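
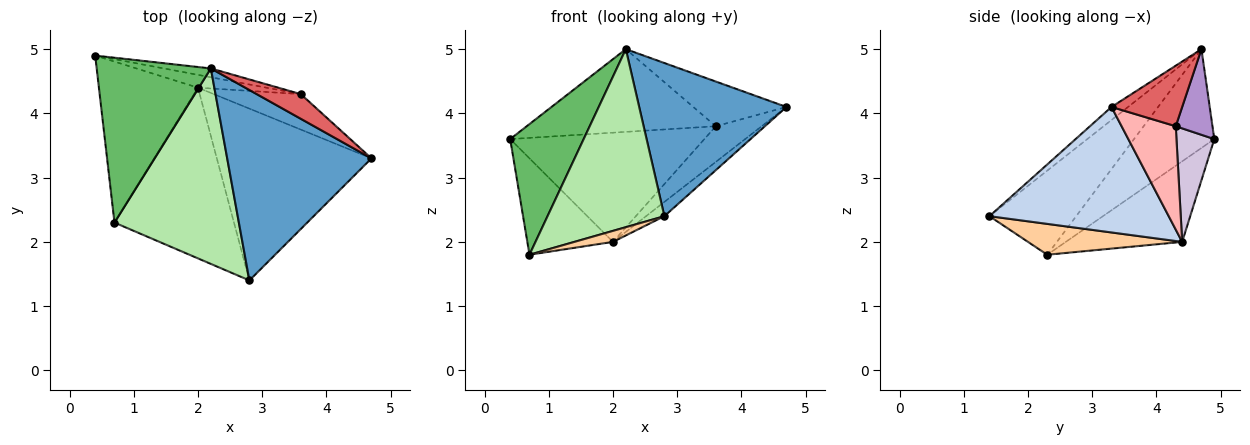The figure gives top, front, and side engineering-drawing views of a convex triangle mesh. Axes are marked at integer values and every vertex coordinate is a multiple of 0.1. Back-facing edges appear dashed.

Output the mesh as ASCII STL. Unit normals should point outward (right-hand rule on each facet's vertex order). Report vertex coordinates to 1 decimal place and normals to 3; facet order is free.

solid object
 facet normal -0.070 -0.625 0.777
  outer loop
   vertex 2.2 4.7 5.0
   vertex 2.8 1.4 2.4
   vertex 4.7 3.3 4.1
  endloop
 endfacet
 facet normal 0.629 0.064 -0.775
  outer loop
   vertex 2.0 4.4 2.0
   vertex 4.7 3.3 4.1
   vertex 2.8 1.4 2.4
  endloop
 endfacet
 facet normal -0.572 0.421 -0.704
  outer loop
   vertex 0.7 2.3 1.8
   vertex 0.4 4.9 3.6
   vertex 2.0 4.4 2.0
  endloop
 endfacet
 facet normal 0.249 -0.062 -0.966
  outer loop
   vertex 0.7 2.3 1.8
   vertex 2.0 4.4 2.0
   vertex 2.8 1.4 2.4
  endloop
 endfacet
 facet normal -0.562 -0.514 0.649
  outer loop
   vertex 0.7 2.3 1.8
   vertex 2.2 4.7 5.0
   vertex 0.4 4.9 3.6
  endloop
 endfacet
 facet normal -0.447 -0.602 0.661
  outer loop
   vertex 0.7 2.3 1.8
   vertex 2.8 1.4 2.4
   vertex 2.2 4.7 5.0
  endloop
 endfacet
 facet normal 0.553 0.729 0.402
  outer loop
   vertex 3.6 4.3 3.8
   vertex 2.2 4.7 5.0
   vertex 4.7 3.3 4.1
  endloop
 endfacet
 facet normal 0.642 0.544 -0.540
  outer loop
   vertex 3.6 4.3 3.8
   vertex 4.7 3.3 4.1
   vertex 2.0 4.4 2.0
  endloop
 endfacet
 facet normal 0.190 0.976 -0.104
  outer loop
   vertex 3.6 4.3 3.8
   vertex 0.4 4.9 3.6
   vertex 2.2 4.7 5.0
  endloop
 endfacet
 facet normal 0.190 0.975 -0.115
  outer loop
   vertex 3.6 4.3 3.8
   vertex 2.0 4.4 2.0
   vertex 0.4 4.9 3.6
  endloop
 endfacet
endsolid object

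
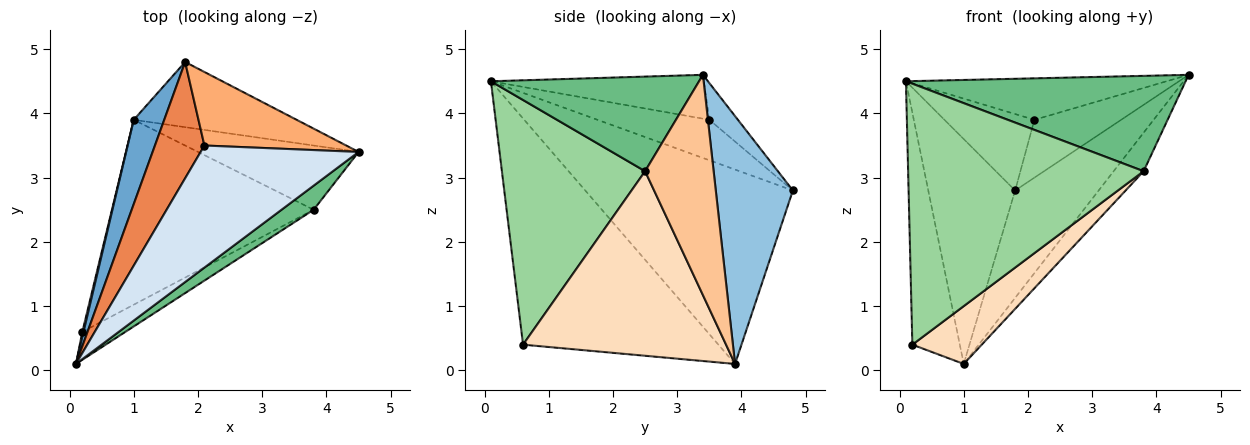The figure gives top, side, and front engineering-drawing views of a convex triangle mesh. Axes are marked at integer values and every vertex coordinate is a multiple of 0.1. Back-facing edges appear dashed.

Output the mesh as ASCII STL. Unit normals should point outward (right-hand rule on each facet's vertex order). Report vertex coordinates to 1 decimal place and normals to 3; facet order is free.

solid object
 facet normal -0.913 0.382 0.143
  outer loop
   vertex 1.0 3.9 0.1
   vertex 0.1 0.1 4.5
   vertex 1.8 4.8 2.8
  endloop
 endfacet
 facet normal 0.619 0.671 -0.407
  outer loop
   vertex 1.0 3.9 0.1
   vertex 1.8 4.8 2.8
   vertex 4.5 3.4 4.6
  endloop
 endfacet
 facet normal -0.972 0.236 0.005
  outer loop
   vertex 0.2 0.6 0.4
   vertex 0.1 0.1 4.5
   vertex 1.0 3.9 0.1
  endloop
 endfacet
 facet normal -0.254 0.311 0.916
  outer loop
   vertex 2.1 3.5 3.9
   vertex 0.1 0.1 4.5
   vertex 4.5 3.4 4.6
  endloop
 endfacet
 facet normal -0.564 0.454 0.690
  outer loop
   vertex 2.1 3.5 3.9
   vertex 1.8 4.8 2.8
   vertex 0.1 0.1 4.5
  endloop
 endfacet
 facet normal -0.199 0.606 0.770
  outer loop
   vertex 2.1 3.5 3.9
   vertex 4.5 3.4 4.6
   vertex 1.8 4.8 2.8
  endloop
 endfacet
 facet normal 0.762 0.333 -0.555
  outer loop
   vertex 3.8 2.5 3.1
   vertex 1.0 3.9 0.1
   vertex 4.5 3.4 4.6
  endloop
 endfacet
 facet normal 0.658 -0.225 -0.719
  outer loop
   vertex 3.8 2.5 3.1
   vertex 0.2 0.6 0.4
   vertex 1.0 3.9 0.1
  endloop
 endfacet
 facet normal 0.585 -0.786 0.199
  outer loop
   vertex 3.8 2.5 3.1
   vertex 4.5 3.4 4.6
   vertex 0.1 0.1 4.5
  endloop
 endfacet
 facet normal 0.517 -0.851 -0.091
  outer loop
   vertex 3.8 2.5 3.1
   vertex 0.1 0.1 4.5
   vertex 0.2 0.6 0.4
  endloop
 endfacet
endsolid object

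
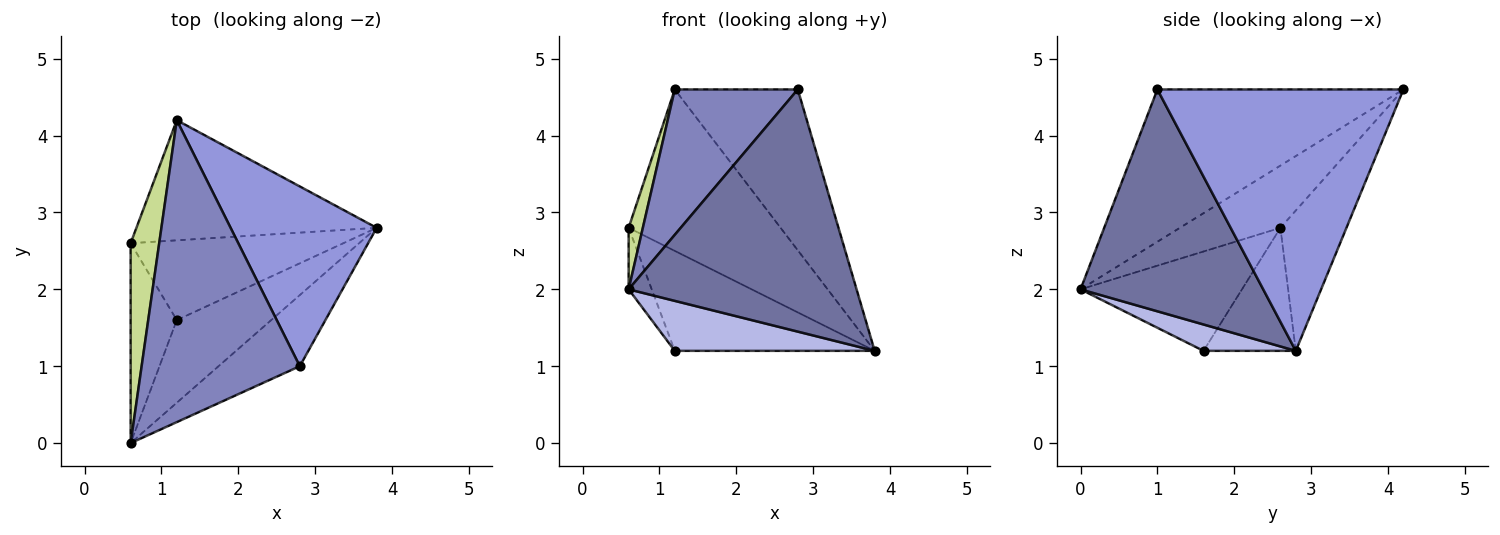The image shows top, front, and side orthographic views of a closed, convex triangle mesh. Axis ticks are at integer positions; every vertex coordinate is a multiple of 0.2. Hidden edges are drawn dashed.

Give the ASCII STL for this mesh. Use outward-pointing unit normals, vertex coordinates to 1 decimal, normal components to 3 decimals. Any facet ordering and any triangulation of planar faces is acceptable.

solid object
 facet normal 0.610 -0.761 -0.223
  outer loop
   vertex 2.8 1.0 4.6
   vertex 0.6 0.0 2.0
   vertex 3.8 2.8 1.2
  endloop
 endfacet
 facet normal -0.655 -0.328 0.681
  outer loop
   vertex 2.8 1.0 4.6
   vertex 1.2 4.2 4.6
   vertex 0.6 0.0 2.0
  endloop
 endfacet
 facet normal 0.800 0.400 0.447
  outer loop
   vertex 2.8 1.0 4.6
   vertex 3.8 2.8 1.2
   vertex 1.2 4.2 4.6
  endloop
 endfacet
 facet normal 0.232 -0.503 -0.832
  outer loop
   vertex 1.2 1.6 1.2
   vertex 3.8 2.8 1.2
   vertex 0.6 0.0 2.0
  endloop
 endfacet
 facet normal -0.329 0.758 -0.564
  outer loop
   vertex 0.6 2.6 2.8
   vertex 1.2 4.2 4.6
   vertex 3.8 2.8 1.2
  endloop
 endfacet
 facet normal -0.339 0.735 -0.587
  outer loop
   vertex 0.6 2.6 2.8
   vertex 3.8 2.8 1.2
   vertex 1.2 1.6 1.2
  endloop
 endfacet
 facet normal -0.902 -0.127 0.414
  outer loop
   vertex 0.6 2.6 2.8
   vertex 0.6 0.0 2.0
   vertex 1.2 4.2 4.6
  endloop
 endfacet
 facet normal -0.899 0.128 -0.418
  outer loop
   vertex 0.6 2.6 2.8
   vertex 1.2 1.6 1.2
   vertex 0.6 0.0 2.0
  endloop
 endfacet
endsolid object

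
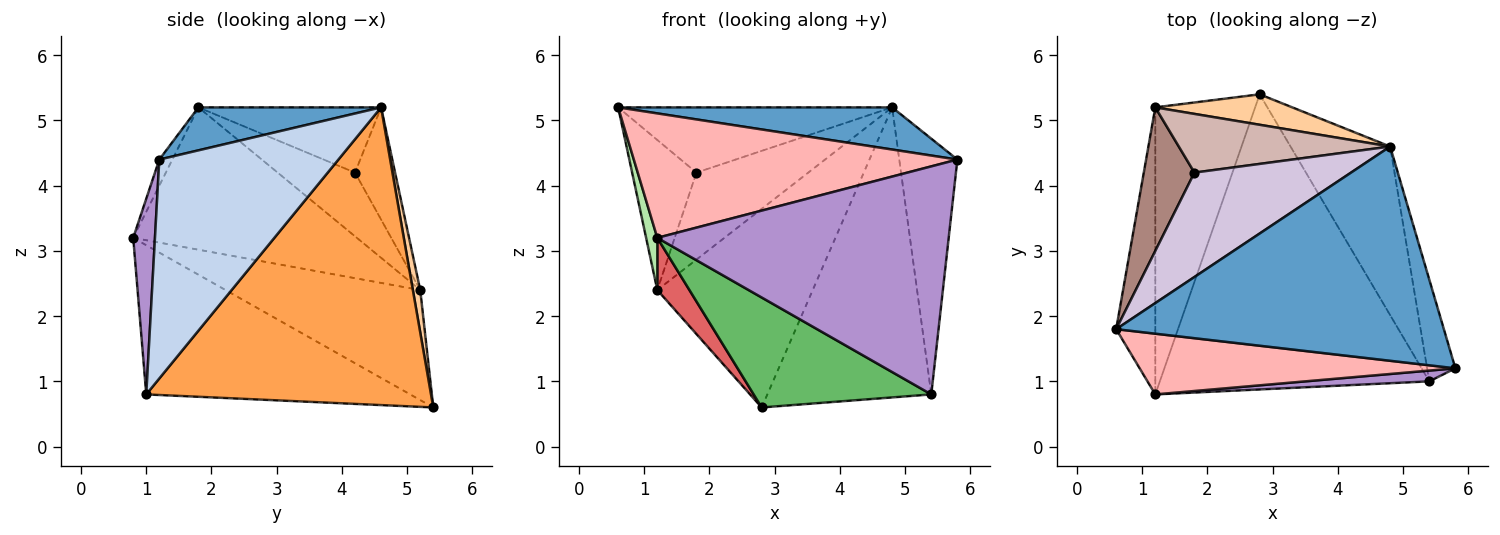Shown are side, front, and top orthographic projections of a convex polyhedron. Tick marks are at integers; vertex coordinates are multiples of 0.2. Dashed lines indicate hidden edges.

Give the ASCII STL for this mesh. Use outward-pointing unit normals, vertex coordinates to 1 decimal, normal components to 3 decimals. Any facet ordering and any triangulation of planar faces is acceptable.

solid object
 facet normal 0.128 -0.191 0.973
  outer loop
   vertex 4.8 4.6 5.2
   vertex 0.6 1.8 5.2
   vertex 5.8 1.2 4.4
  endloop
 endfacet
 facet normal 0.944 0.306 -0.122
  outer loop
   vertex 5.4 1.0 0.8
   vertex 4.8 4.6 5.2
   vertex 5.8 1.2 4.4
  endloop
 endfacet
 facet normal 0.832 0.479 -0.279
  outer loop
   vertex 5.4 1.0 0.8
   vertex 2.8 5.4 0.6
   vertex 4.8 4.6 5.2
  endloop
 endfacet
 facet normal 0.047 0.987 0.151
  outer loop
   vertex 1.2 5.2 2.4
   vertex 4.8 4.6 5.2
   vertex 2.8 5.4 0.6
  endloop
 endfacet
 facet normal -0.461 -0.310 -0.832
  outer loop
   vertex 1.2 0.8 3.2
   vertex 2.8 5.4 0.6
   vertex 5.4 1.0 0.8
  endloop
 endfacet
 facet normal -0.963 -0.048 -0.265
  outer loop
   vertex 1.2 0.8 3.2
   vertex 0.6 1.8 5.2
   vertex 1.2 5.2 2.4
  endloop
 endfacet
 facet normal -0.735 -0.121 -0.667
  outer loop
   vertex 1.2 0.8 3.2
   vertex 1.2 5.2 2.4
   vertex 2.8 5.4 0.6
  endloop
 endfacet
 facet normal -0.036 -0.898 0.438
  outer loop
   vertex 1.2 0.8 3.2
   vertex 5.8 1.2 4.4
   vertex 0.6 1.8 5.2
  endloop
 endfacet
 facet normal 0.074 -0.996 0.047
  outer loop
   vertex 1.2 0.8 3.2
   vertex 5.4 1.0 0.8
   vertex 5.8 1.2 4.4
  endloop
 endfacet
 facet normal -0.333 0.500 0.800
  outer loop
   vertex 1.8 4.2 4.2
   vertex 0.6 1.8 5.2
   vertex 4.8 4.6 5.2
  endloop
 endfacet
 facet normal -0.656 0.545 0.522
  outer loop
   vertex 1.8 4.2 4.2
   vertex 1.2 5.2 2.4
   vertex 0.6 1.8 5.2
  endloop
 endfacet
 facet normal -0.285 0.795 0.536
  outer loop
   vertex 1.8 4.2 4.2
   vertex 4.8 4.6 5.2
   vertex 1.2 5.2 2.4
  endloop
 endfacet
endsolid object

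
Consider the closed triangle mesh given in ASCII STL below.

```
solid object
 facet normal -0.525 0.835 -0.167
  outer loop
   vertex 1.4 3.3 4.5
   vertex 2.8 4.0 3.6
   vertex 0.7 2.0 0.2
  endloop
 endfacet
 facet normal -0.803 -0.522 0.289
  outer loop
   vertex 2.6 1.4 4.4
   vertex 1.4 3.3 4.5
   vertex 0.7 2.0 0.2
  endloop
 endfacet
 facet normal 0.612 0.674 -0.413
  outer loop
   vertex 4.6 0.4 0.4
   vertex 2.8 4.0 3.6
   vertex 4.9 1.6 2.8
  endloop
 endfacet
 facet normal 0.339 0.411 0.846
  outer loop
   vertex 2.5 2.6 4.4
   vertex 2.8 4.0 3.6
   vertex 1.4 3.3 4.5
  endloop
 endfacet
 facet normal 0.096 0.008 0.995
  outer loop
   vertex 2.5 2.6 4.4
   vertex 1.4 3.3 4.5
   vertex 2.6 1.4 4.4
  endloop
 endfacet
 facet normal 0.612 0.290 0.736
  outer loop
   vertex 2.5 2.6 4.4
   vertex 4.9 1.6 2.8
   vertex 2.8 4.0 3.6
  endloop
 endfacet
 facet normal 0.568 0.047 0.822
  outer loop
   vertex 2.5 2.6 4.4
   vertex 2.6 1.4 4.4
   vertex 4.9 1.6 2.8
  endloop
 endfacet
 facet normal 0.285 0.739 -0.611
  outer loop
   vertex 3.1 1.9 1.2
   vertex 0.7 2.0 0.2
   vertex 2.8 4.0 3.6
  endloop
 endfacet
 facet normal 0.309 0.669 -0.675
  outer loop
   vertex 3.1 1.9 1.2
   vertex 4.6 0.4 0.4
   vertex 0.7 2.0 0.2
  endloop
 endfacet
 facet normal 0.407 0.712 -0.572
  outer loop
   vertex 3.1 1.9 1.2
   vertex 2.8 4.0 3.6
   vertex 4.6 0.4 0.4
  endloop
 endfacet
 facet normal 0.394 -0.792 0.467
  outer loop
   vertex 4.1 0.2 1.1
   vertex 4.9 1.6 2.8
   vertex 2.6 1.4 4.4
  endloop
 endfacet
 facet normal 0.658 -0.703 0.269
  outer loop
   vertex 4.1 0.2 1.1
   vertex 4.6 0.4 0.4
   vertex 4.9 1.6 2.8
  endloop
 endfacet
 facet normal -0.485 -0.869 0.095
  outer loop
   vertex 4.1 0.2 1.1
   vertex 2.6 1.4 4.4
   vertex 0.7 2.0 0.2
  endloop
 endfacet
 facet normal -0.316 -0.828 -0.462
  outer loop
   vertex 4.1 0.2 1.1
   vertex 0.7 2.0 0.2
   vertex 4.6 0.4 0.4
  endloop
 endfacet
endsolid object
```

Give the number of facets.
14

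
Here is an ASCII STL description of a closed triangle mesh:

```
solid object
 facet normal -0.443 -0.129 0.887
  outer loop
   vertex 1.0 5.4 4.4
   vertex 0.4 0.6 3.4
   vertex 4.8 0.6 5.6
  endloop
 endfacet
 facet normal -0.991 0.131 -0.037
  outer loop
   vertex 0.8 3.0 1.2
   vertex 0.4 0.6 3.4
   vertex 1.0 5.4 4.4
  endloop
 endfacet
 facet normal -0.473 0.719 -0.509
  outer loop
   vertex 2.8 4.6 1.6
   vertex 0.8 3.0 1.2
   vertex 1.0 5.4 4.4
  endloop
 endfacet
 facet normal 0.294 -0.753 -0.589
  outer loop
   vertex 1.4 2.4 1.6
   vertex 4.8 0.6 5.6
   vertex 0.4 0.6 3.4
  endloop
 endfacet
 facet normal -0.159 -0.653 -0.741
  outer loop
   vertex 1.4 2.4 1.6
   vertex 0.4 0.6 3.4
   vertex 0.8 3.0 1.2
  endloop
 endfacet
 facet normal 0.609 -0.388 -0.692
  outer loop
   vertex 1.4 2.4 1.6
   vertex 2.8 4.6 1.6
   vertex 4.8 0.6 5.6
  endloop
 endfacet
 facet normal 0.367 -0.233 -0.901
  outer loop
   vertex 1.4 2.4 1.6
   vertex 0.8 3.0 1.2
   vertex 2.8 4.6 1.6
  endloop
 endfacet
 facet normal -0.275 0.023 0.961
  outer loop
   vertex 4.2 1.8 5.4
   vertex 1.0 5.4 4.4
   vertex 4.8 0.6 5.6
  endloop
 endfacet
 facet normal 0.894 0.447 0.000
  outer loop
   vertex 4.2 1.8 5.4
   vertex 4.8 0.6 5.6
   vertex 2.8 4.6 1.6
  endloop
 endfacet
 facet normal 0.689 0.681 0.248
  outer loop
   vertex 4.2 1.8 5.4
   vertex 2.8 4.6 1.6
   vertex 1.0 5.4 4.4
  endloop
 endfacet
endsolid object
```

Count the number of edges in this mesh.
15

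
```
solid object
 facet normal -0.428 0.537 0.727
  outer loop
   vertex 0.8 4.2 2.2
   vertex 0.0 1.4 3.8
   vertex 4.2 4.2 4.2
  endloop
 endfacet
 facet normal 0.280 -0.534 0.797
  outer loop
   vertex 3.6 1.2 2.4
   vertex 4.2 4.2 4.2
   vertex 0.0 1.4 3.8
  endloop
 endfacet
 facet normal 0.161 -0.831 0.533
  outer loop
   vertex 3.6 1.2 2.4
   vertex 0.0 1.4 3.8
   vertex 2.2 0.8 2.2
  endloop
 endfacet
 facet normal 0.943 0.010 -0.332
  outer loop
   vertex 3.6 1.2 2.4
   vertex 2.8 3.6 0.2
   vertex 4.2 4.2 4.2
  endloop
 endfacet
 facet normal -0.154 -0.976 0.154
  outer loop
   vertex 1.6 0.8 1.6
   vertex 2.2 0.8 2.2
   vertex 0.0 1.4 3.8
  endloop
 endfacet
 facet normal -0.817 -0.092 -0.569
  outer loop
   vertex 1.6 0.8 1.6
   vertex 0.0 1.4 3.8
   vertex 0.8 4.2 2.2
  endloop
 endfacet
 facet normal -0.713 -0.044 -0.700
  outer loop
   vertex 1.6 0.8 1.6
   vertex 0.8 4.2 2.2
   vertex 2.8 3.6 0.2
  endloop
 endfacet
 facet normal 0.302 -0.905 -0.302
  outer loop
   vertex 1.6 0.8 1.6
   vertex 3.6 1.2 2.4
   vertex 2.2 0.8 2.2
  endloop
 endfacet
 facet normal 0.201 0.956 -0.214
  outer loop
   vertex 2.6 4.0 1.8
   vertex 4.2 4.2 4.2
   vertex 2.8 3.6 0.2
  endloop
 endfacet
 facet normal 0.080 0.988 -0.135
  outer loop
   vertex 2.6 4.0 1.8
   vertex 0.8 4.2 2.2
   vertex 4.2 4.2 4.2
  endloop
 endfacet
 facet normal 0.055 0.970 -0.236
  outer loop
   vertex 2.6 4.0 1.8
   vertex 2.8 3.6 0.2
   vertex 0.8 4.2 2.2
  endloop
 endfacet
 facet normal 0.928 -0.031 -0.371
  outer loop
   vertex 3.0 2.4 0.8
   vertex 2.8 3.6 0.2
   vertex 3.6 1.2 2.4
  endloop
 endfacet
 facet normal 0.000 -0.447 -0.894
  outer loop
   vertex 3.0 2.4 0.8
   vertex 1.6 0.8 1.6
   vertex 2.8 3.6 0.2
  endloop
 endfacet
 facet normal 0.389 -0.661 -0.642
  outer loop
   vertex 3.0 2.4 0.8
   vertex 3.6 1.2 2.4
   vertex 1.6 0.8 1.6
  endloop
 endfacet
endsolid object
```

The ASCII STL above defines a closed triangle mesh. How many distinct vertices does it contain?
9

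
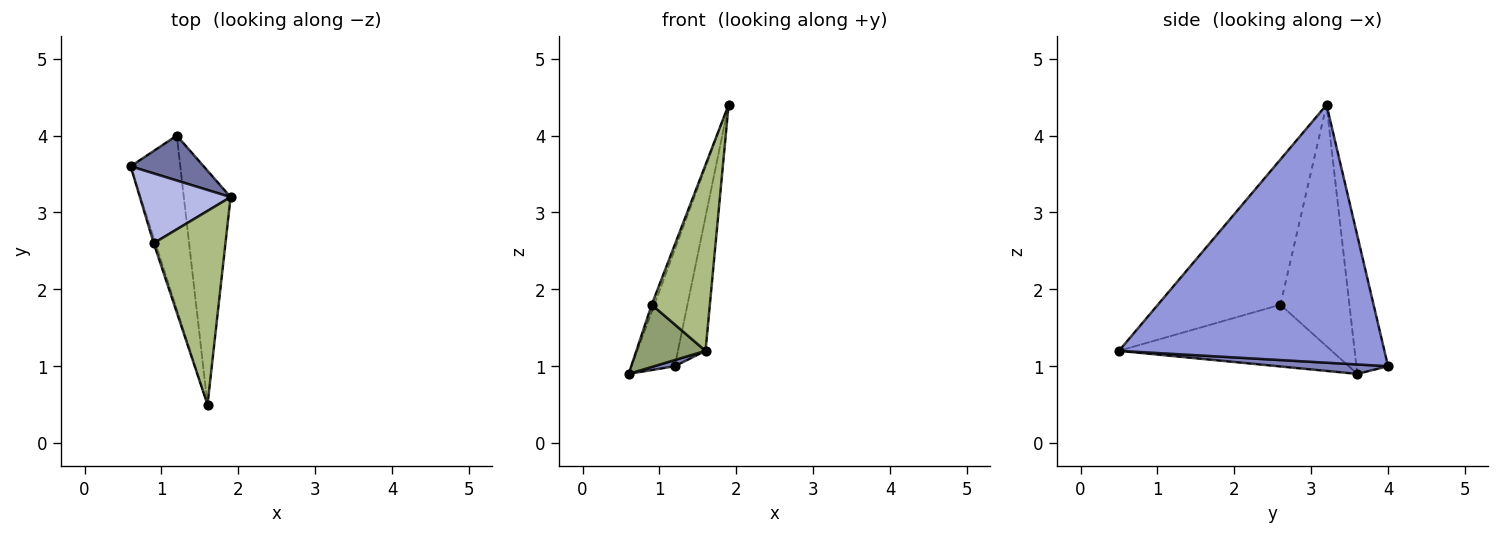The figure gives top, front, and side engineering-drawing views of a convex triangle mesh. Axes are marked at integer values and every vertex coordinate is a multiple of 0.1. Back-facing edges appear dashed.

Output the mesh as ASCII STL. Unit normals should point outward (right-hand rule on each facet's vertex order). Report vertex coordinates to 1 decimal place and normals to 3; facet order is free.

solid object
 facet normal -0.563 0.771 0.297
  outer loop
   vertex 1.2 4.0 1.0
   vertex 0.6 3.6 0.9
   vertex 1.9 3.2 4.4
  endloop
 endfacet
 facet normal 0.187 -0.035 -0.982
  outer loop
   vertex 1.2 4.0 1.0
   vertex 1.6 0.5 1.2
   vertex 0.6 3.6 0.9
  endloop
 endfacet
 facet normal 0.979 0.102 -0.178
  outer loop
   vertex 1.2 4.0 1.0
   vertex 1.9 3.2 4.4
   vertex 1.6 0.5 1.2
  endloop
 endfacet
 facet normal -0.935 0.036 0.352
  outer loop
   vertex 0.9 2.6 1.8
   vertex 1.9 3.2 4.4
   vertex 0.6 3.6 0.9
  endloop
 endfacet
 facet normal -0.951 -0.309 -0.027
  outer loop
   vertex 0.9 2.6 1.8
   vertex 0.6 3.6 0.9
   vertex 1.6 0.5 1.2
  endloop
 endfacet
 facet normal -0.825 -0.391 0.408
  outer loop
   vertex 0.9 2.6 1.8
   vertex 1.6 0.5 1.2
   vertex 1.9 3.2 4.4
  endloop
 endfacet
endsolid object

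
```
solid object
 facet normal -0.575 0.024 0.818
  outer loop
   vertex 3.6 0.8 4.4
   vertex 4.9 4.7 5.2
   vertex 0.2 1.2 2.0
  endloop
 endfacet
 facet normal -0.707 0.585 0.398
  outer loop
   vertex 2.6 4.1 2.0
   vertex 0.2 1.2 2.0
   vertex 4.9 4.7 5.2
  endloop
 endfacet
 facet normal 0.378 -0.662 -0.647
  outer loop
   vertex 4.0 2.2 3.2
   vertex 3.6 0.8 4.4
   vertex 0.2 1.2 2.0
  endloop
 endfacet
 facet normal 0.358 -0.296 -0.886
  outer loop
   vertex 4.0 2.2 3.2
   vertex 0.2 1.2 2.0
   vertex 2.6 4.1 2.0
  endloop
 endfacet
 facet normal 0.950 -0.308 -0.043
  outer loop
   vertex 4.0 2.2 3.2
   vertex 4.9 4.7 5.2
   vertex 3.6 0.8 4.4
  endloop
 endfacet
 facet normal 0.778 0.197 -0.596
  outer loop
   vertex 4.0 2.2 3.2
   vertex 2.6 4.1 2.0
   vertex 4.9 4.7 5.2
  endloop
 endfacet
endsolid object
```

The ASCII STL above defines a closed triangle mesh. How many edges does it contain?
9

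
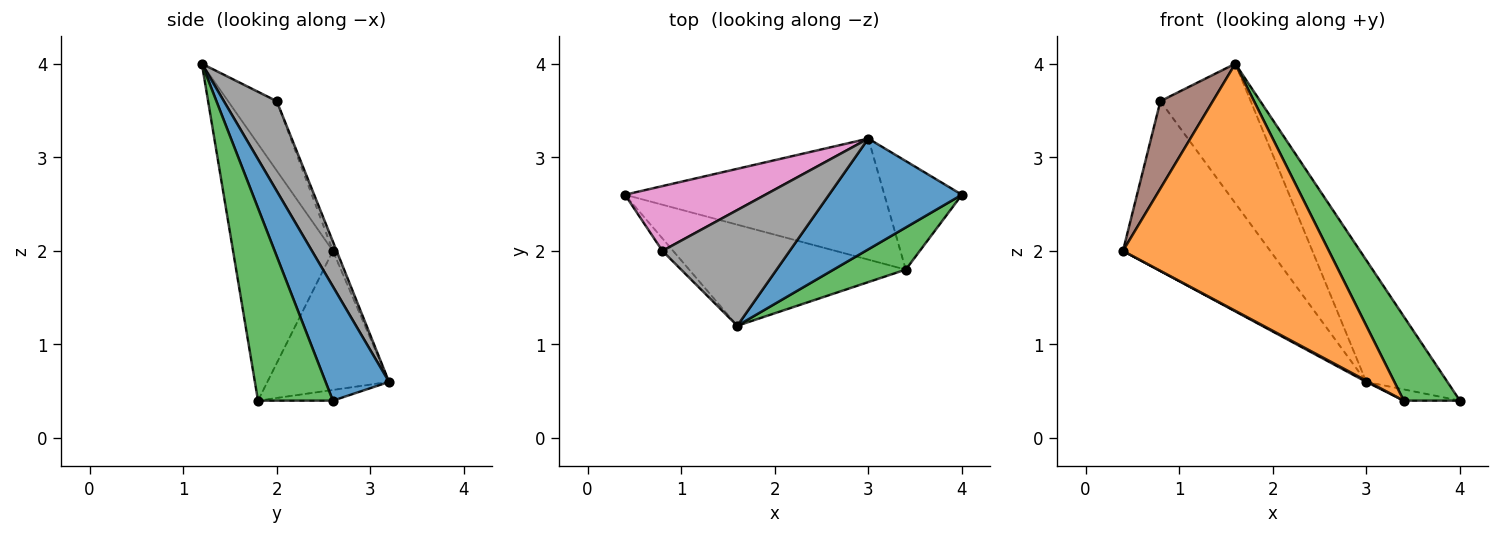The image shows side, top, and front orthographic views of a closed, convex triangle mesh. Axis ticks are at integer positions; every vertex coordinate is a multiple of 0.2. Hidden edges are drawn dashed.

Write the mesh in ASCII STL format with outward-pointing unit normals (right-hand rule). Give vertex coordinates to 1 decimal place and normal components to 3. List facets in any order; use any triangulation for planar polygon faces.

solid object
 facet normal 0.501 0.640 0.583
  outer loop
   vertex 3.0 3.2 0.6
   vertex 1.6 1.2 4.0
   vertex 4.0 2.6 0.4
  endloop
 endfacet
 facet normal -0.409 -0.844 -0.345
  outer loop
   vertex 3.4 1.8 0.4
   vertex 1.6 1.2 4.0
   vertex 0.4 2.6 2.0
  endloop
 endfacet
 facet normal 0.766 -0.575 0.287
  outer loop
   vertex 3.4 1.8 0.4
   vertex 4.0 2.6 0.4
   vertex 1.6 1.2 4.0
  endloop
 endfacet
 facet normal -0.472 -0.009 -0.881
  outer loop
   vertex 3.4 1.8 0.4
   vertex 0.4 2.6 2.0
   vertex 3.0 3.2 0.6
  endloop
 endfacet
 facet normal -0.136 0.102 -0.985
  outer loop
   vertex 3.4 1.8 0.4
   vertex 3.0 3.2 0.6
   vertex 4.0 2.6 0.4
  endloop
 endfacet
 facet normal -0.677 -0.729 -0.104
  outer loop
   vertex 0.8 2.0 3.6
   vertex 0.4 2.6 2.0
   vertex 1.6 1.2 4.0
  endloop
 endfacet
 facet normal -0.024 0.934 0.356
  outer loop
   vertex 0.8 2.0 3.6
   vertex 3.0 3.2 0.6
   vertex 0.4 2.6 2.0
  endloop
 endfacet
 facet normal 0.411 0.702 0.582
  outer loop
   vertex 0.8 2.0 3.6
   vertex 1.6 1.2 4.0
   vertex 3.0 3.2 0.6
  endloop
 endfacet
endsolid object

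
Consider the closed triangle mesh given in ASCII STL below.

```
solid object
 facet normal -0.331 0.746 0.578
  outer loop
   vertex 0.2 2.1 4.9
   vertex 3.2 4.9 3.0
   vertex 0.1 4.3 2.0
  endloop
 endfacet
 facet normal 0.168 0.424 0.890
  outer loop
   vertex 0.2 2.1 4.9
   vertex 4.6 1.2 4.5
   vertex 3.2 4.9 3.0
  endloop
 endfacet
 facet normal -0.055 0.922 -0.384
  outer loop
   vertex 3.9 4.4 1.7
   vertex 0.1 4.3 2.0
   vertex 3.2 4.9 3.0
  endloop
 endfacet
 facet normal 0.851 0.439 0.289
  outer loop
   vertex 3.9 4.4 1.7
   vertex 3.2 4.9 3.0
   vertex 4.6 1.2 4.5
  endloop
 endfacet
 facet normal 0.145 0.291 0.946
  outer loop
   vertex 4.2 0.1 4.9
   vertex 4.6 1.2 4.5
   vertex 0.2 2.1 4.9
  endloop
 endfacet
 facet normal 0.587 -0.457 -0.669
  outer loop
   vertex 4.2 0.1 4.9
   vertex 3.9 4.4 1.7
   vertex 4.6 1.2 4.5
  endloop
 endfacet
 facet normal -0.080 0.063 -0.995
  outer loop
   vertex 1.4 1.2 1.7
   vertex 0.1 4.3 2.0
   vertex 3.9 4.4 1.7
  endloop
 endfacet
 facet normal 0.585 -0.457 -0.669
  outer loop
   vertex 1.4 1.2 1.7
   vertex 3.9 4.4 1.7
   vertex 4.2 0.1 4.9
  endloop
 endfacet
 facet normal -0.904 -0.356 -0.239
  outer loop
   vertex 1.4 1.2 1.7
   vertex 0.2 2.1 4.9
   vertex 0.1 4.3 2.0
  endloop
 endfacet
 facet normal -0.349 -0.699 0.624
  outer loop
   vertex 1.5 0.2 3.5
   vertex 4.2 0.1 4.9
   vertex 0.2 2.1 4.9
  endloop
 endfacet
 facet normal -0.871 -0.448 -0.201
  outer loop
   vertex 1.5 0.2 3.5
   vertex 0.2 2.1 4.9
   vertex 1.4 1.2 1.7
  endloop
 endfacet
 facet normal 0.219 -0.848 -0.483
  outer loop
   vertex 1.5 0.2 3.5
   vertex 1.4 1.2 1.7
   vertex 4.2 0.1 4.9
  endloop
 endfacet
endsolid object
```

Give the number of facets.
12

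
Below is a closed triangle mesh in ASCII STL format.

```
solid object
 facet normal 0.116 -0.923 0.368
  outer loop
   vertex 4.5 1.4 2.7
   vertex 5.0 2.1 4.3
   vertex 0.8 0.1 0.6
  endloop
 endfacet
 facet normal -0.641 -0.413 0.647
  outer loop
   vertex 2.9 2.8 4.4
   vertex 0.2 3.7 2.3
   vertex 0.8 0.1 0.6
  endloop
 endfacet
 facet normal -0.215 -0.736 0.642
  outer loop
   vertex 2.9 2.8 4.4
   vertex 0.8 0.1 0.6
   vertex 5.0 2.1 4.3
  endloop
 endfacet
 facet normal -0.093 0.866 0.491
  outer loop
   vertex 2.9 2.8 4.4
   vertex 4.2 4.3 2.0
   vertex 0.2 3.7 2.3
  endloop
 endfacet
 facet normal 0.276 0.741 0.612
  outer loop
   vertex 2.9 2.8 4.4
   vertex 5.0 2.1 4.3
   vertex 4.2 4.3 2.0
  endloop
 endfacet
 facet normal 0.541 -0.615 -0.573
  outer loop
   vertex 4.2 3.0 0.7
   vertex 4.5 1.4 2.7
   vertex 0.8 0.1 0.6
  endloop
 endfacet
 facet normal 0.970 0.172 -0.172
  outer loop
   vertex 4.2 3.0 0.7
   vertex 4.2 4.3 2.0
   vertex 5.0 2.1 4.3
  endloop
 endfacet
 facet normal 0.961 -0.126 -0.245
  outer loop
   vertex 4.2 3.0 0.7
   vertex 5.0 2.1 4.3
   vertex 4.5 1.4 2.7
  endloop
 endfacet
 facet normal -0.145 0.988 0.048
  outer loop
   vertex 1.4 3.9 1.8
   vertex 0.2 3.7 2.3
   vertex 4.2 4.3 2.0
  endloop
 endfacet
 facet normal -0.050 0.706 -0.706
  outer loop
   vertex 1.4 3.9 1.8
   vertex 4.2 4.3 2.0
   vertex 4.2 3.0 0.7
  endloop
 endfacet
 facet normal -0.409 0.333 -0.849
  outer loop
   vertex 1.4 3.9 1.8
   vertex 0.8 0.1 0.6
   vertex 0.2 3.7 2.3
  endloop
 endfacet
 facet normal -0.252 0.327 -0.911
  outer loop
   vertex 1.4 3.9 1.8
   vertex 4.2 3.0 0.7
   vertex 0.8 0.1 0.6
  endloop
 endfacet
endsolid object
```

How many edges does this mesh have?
18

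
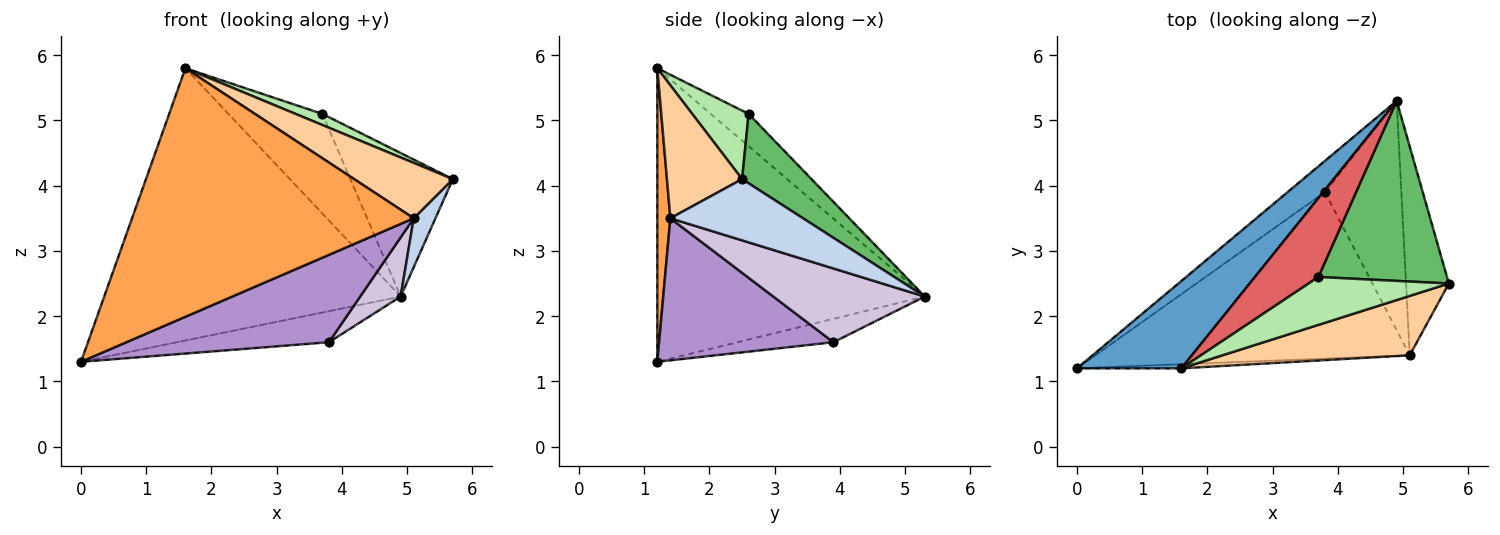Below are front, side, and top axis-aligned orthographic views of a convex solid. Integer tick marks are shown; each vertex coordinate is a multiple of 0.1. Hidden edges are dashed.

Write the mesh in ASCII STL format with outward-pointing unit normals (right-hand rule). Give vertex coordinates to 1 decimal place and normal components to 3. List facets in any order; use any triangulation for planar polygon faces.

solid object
 facet normal -0.652 0.722 0.232
  outer loop
   vertex 1.6 1.2 5.8
   vertex 4.9 5.3 2.3
   vertex 0.0 1.2 1.3
  endloop
 endfacet
 facet normal 0.812 -0.133 -0.568
  outer loop
   vertex 5.1 1.4 3.5
   vertex 4.9 5.3 2.3
   vertex 5.7 2.5 4.1
  endloop
 endfacet
 facet normal 0.046 -0.999 -0.016
  outer loop
   vertex 5.1 1.4 3.5
   vertex 1.6 1.2 5.8
   vertex 0.0 1.2 1.3
  endloop
 endfacet
 facet normal 0.461 -0.605 0.649
  outer loop
   vertex 5.1 1.4 3.5
   vertex 5.7 2.5 4.1
   vertex 1.6 1.2 5.8
  endloop
 endfacet
 facet normal 0.389 0.574 0.720
  outer loop
   vertex 3.7 2.6 5.1
   vertex 5.7 2.5 4.1
   vertex 4.9 5.3 2.3
  endloop
 endfacet
 facet normal 0.430 -0.205 0.880
  outer loop
   vertex 3.7 2.6 5.1
   vertex 1.6 1.2 5.8
   vertex 5.7 2.5 4.1
  endloop
 endfacet
 facet normal -0.301 0.748 0.592
  outer loop
   vertex 3.7 2.6 5.1
   vertex 4.9 5.3 2.3
   vertex 1.6 1.2 5.8
  endloop
 endfacet
 facet normal -0.406 0.643 -0.649
  outer loop
   vertex 3.8 3.9 1.6
   vertex 0.0 1.2 1.3
   vertex 4.9 5.3 2.3
  endloop
 endfacet
 facet normal 0.372 -0.432 -0.822
  outer loop
   vertex 3.8 3.9 1.6
   vertex 5.1 1.4 3.5
   vertex 0.0 1.2 1.3
  endloop
 endfacet
 facet normal 0.683 -0.183 -0.707
  outer loop
   vertex 3.8 3.9 1.6
   vertex 4.9 5.3 2.3
   vertex 5.1 1.4 3.5
  endloop
 endfacet
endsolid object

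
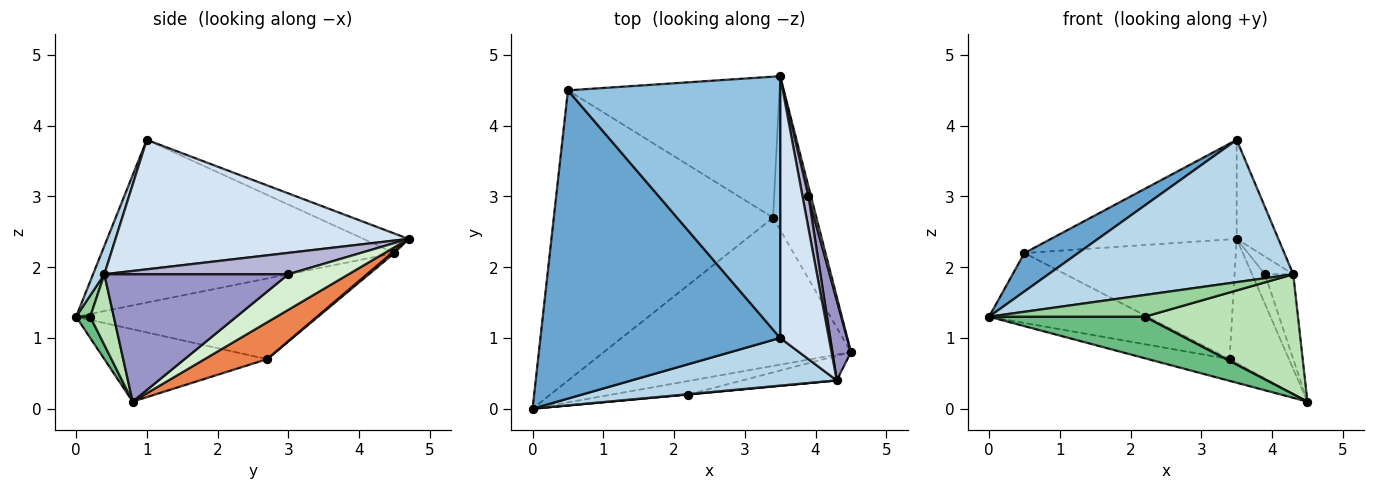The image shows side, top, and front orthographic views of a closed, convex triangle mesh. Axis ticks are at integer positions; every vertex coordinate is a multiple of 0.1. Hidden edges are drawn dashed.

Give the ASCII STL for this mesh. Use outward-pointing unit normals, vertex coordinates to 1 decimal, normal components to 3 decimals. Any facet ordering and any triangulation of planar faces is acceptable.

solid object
 facet normal -0.559 -0.103 0.823
  outer loop
   vertex 0.5 4.5 2.2
   vertex 0.0 0.0 1.3
   vertex 3.5 1.0 3.8
  endloop
 endfacet
 facet normal -0.086 0.353 0.932
  outer loop
   vertex 0.5 4.5 2.2
   vertex 3.5 1.0 3.8
   vertex 3.5 4.7 2.4
  endloop
 endfacet
 facet normal 0.044 -0.947 0.318
  outer loop
   vertex 4.3 0.4 1.9
   vertex 3.5 1.0 3.8
   vertex 0.0 0.0 1.3
  endloop
 endfacet
 facet normal 0.928 0.132 0.349
  outer loop
   vertex 4.3 0.4 1.9
   vertex 3.5 4.7 2.4
   vertex 3.5 1.0 3.8
  endloop
 endfacet
 facet normal 0.551 0.524 -0.649
  outer loop
   vertex 3.4 2.7 0.7
   vertex 3.5 4.7 2.4
   vertex 4.5 0.8 0.1
  endloop
 endfacet
 facet normal 0.008 0.647 -0.762
  outer loop
   vertex 3.4 2.7 0.7
   vertex 0.5 4.5 2.2
   vertex 3.5 4.7 2.4
  endloop
 endfacet
 facet normal -0.278 0.139 -0.950
  outer loop
   vertex 3.4 2.7 0.7
   vertex 4.5 0.8 0.1
   vertex 0.0 0.0 1.3
  endloop
 endfacet
 facet normal -0.337 0.220 -0.915
  outer loop
   vertex 3.4 2.7 0.7
   vertex 0.0 0.0 1.3
   vertex 0.5 4.5 2.2
  endloop
 endfacet
 facet normal 0.086 -0.947 -0.309
  outer loop
   vertex 2.2 0.2 1.3
   vertex 0.0 0.0 1.3
   vertex 4.5 0.8 0.1
  endloop
 endfacet
 facet normal 0.091 -0.996 0.015
  outer loop
   vertex 2.2 0.2 1.3
   vertex 4.3 0.4 1.9
   vertex 0.0 0.0 1.3
  endloop
 endfacet
 facet normal 0.149 -0.969 -0.199
  outer loop
   vertex 2.2 0.2 1.3
   vertex 4.5 0.8 0.1
   vertex 4.3 0.4 1.9
  endloop
 endfacet
 facet normal 0.975 0.209 0.070
  outer loop
   vertex 3.9 3.0 1.9
   vertex 4.5 0.8 0.1
   vertex 3.5 4.7 2.4
  endloop
 endfacet
 facet normal 0.978 0.151 0.142
  outer loop
   vertex 3.9 3.0 1.9
   vertex 4.3 0.4 1.9
   vertex 4.5 0.8 0.1
  endloop
 endfacet
 facet normal 0.953 0.147 0.264
  outer loop
   vertex 3.9 3.0 1.9
   vertex 3.5 4.7 2.4
   vertex 4.3 0.4 1.9
  endloop
 endfacet
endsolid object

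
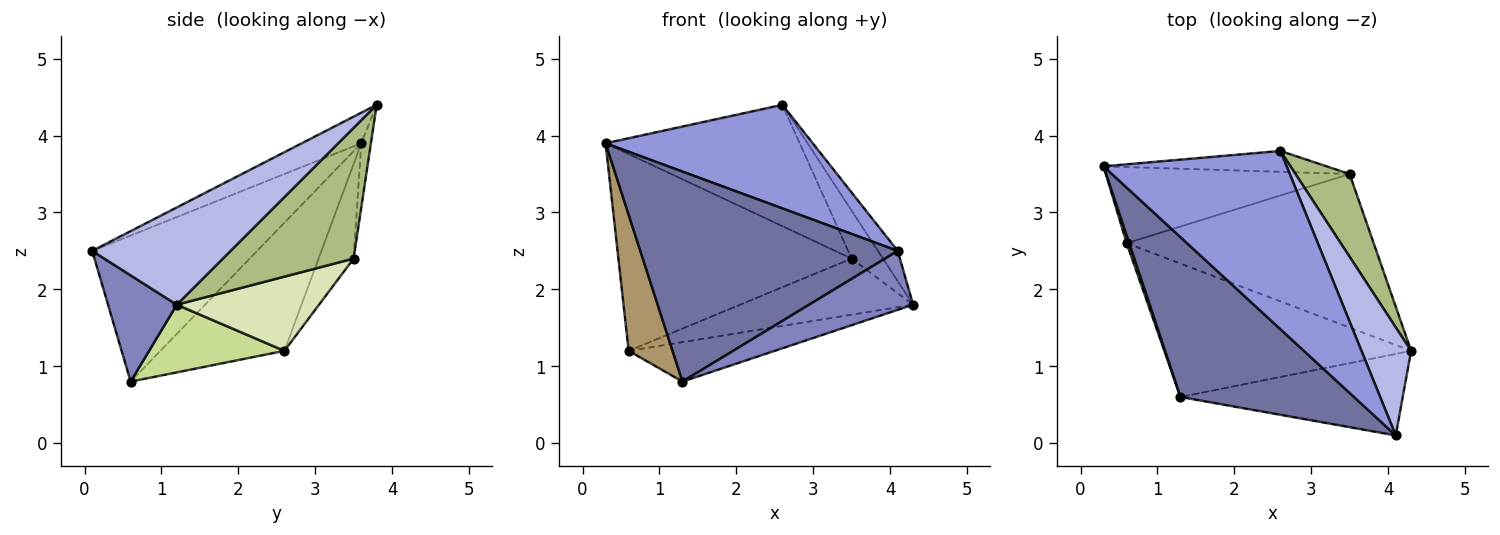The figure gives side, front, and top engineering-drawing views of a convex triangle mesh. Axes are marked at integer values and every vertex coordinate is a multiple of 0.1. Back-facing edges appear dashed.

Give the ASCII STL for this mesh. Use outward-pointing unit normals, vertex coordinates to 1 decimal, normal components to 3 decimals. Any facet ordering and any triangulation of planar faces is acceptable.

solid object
 facet normal -0.454 -0.709 0.540
  outer loop
   vertex 4.1 0.1 2.5
   vertex 0.3 3.6 3.9
   vertex 1.3 0.6 0.8
  endloop
 endfacet
 facet normal 0.361 -0.546 -0.756
  outer loop
   vertex 4.1 0.1 2.5
   vertex 1.3 0.6 0.8
   vertex 4.3 1.2 1.8
  endloop
 endfacet
 facet normal -0.143 -0.497 0.856
  outer loop
   vertex 2.6 3.8 4.4
   vertex 0.3 3.6 3.9
   vertex 4.1 0.1 2.5
  endloop
 endfacet
 facet normal 0.883 0.126 0.451
  outer loop
   vertex 2.6 3.8 4.4
   vertex 4.1 0.1 2.5
   vertex 4.3 1.2 1.8
  endloop
 endfacet
 facet normal -0.049 0.984 -0.170
  outer loop
   vertex 3.5 3.5 2.4
   vertex 0.3 3.6 3.9
   vertex 2.6 3.8 4.4
  endloop
 endfacet
 facet normal 0.902 0.216 0.373
  outer loop
   vertex 3.5 3.5 2.4
   vertex 2.6 3.8 4.4
   vertex 4.3 1.2 1.8
  endloop
 endfacet
 facet normal 0.254 0.274 -0.927
  outer loop
   vertex 0.6 2.6 1.2
   vertex 4.3 1.2 1.8
   vertex 1.3 0.6 0.8
  endloop
 endfacet
 facet normal 0.272 0.330 -0.904
  outer loop
   vertex 0.6 2.6 1.2
   vertex 3.5 3.5 2.4
   vertex 4.3 1.2 1.8
  endloop
 endfacet
 facet normal -0.943 -0.334 0.019
  outer loop
   vertex 0.6 2.6 1.2
   vertex 1.3 0.6 0.8
   vertex 0.3 3.6 3.9
  endloop
 endfacet
 facet normal -0.139 0.924 -0.357
  outer loop
   vertex 0.6 2.6 1.2
   vertex 0.3 3.6 3.9
   vertex 3.5 3.5 2.4
  endloop
 endfacet
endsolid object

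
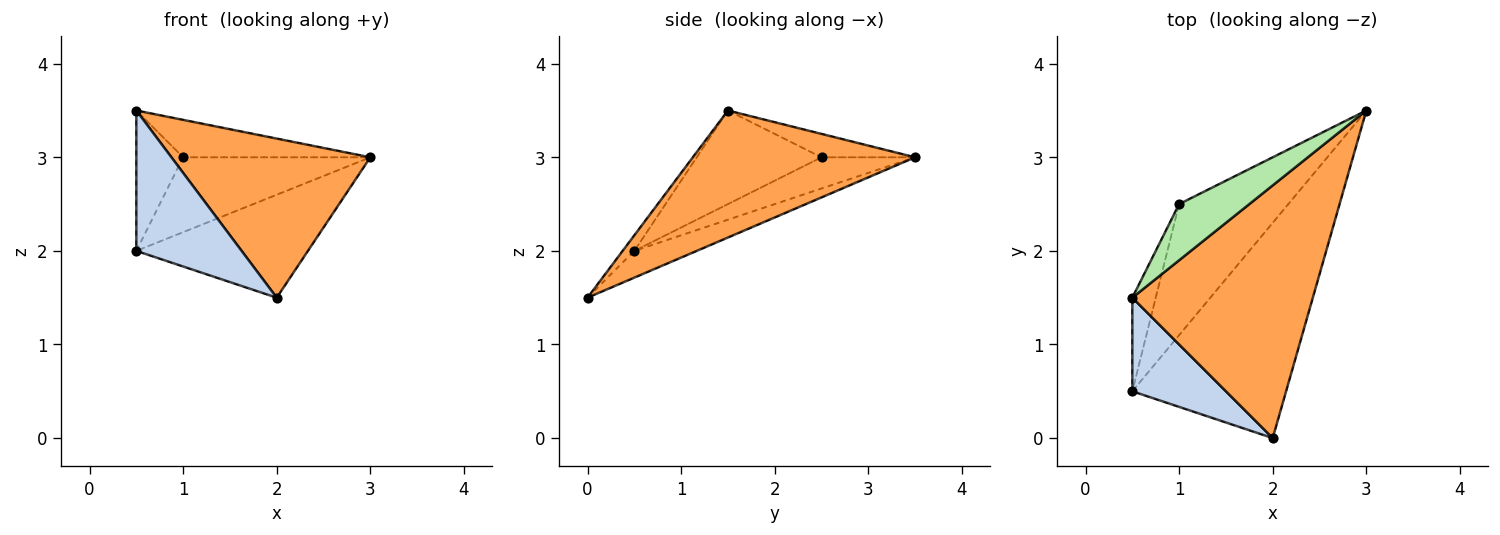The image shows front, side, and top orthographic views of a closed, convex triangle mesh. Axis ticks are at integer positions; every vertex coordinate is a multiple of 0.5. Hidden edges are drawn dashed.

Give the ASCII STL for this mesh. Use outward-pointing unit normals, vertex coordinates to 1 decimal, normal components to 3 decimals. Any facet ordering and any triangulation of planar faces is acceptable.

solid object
 facet normal -0.155 0.426 -0.891
  outer loop
   vertex 2.0 0.0 1.5
   vertex 0.5 0.5 2.0
   vertex 3.0 3.5 3.0
  endloop
 endfacet
 facet normal -0.092 -0.829 0.552
  outer loop
   vertex 0.5 1.5 3.5
   vertex 0.5 0.5 2.0
   vertex 2.0 0.0 1.5
  endloop
 endfacet
 facet normal 0.512 -0.458 0.727
  outer loop
   vertex 0.5 1.5 3.5
   vertex 2.0 0.0 1.5
   vertex 3.0 3.5 3.0
  endloop
 endfacet
 facet normal -0.241 0.482 -0.843
  outer loop
   vertex 1.0 2.5 3.0
   vertex 3.0 3.5 3.0
   vertex 0.5 0.5 2.0
  endloop
 endfacet
 facet normal -0.912 0.342 -0.228
  outer loop
   vertex 1.0 2.5 3.0
   vertex 0.5 0.5 2.0
   vertex 0.5 1.5 3.5
  endloop
 endfacet
 facet normal -0.267 0.535 0.802
  outer loop
   vertex 1.0 2.5 3.0
   vertex 0.5 1.5 3.5
   vertex 3.0 3.5 3.0
  endloop
 endfacet
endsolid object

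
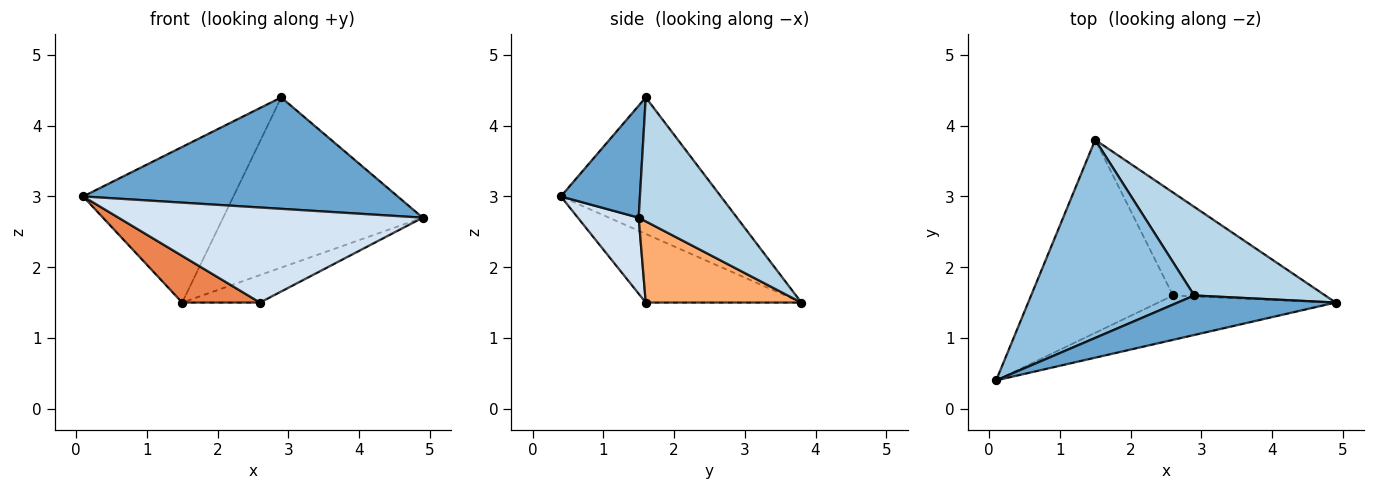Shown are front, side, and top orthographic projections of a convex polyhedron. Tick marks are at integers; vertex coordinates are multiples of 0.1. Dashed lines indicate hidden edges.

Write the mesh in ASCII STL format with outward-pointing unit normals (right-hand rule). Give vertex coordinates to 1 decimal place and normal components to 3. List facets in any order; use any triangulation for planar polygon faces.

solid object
 facet normal 0.231 -0.917 0.325
  outer loop
   vertex 2.9 1.6 4.4
   vertex 0.1 0.4 3.0
   vertex 4.9 1.5 2.7
  endloop
 endfacet
 facet normal -0.550 0.516 0.657
  outer loop
   vertex 2.9 1.6 4.4
   vertex 1.5 3.8 1.5
   vertex 0.1 0.4 3.0
  endloop
 endfacet
 facet normal 0.400 0.813 0.423
  outer loop
   vertex 2.9 1.6 4.4
   vertex 4.9 1.5 2.7
   vertex 1.5 3.8 1.5
  endloop
 endfacet
 facet normal 0.178 -0.892 -0.416
  outer loop
   vertex 2.6 1.6 1.5
   vertex 4.9 1.5 2.7
   vertex 0.1 0.4 3.0
  endloop
 endfacet
 facet normal -0.426 -0.213 -0.880
  outer loop
   vertex 2.6 1.6 1.5
   vertex 0.1 0.4 3.0
   vertex 1.5 3.8 1.5
  endloop
 endfacet
 facet normal 0.458 0.229 -0.859
  outer loop
   vertex 2.6 1.6 1.5
   vertex 1.5 3.8 1.5
   vertex 4.9 1.5 2.7
  endloop
 endfacet
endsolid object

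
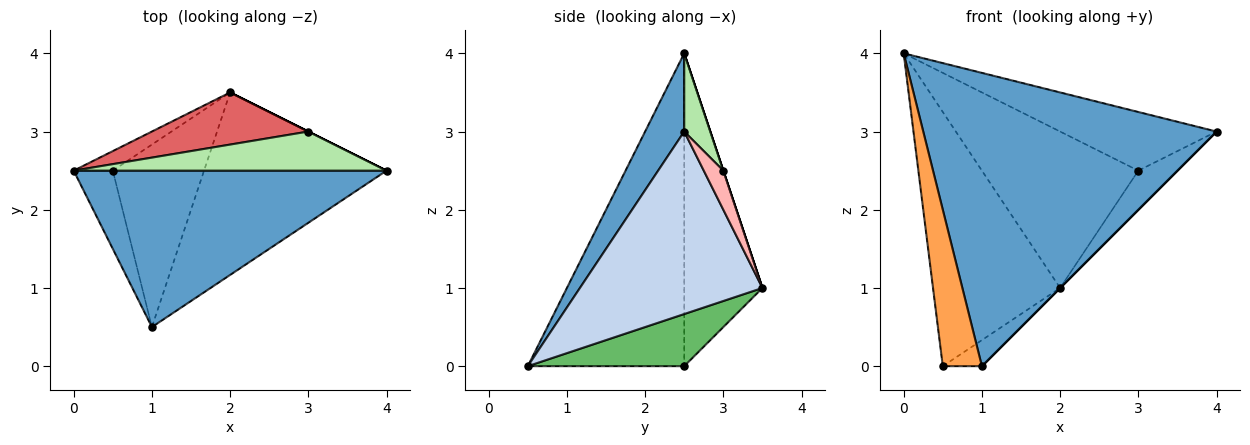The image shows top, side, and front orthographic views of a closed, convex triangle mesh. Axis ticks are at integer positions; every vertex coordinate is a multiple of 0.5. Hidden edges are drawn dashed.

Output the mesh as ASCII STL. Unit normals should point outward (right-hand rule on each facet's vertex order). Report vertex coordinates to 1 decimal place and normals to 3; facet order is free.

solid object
 facet normal 0.117 -0.876 0.467
  outer loop
   vertex 1.0 0.5 0.0
   vertex 4.0 2.5 3.0
   vertex 0.0 2.5 4.0
  endloop
 endfacet
 facet normal 0.707 0.000 -0.707
  outer loop
   vertex 2.0 3.5 1.0
   vertex 4.0 2.5 3.0
   vertex 1.0 0.5 0.0
  endloop
 endfacet
 facet normal -0.963 -0.241 -0.120
  outer loop
   vertex 0.5 2.5 0.0
   vertex 1.0 0.5 0.0
   vertex 0.0 2.5 4.0
  endloop
 endfacet
 facet normal -0.523 0.850 -0.065
  outer loop
   vertex 0.5 2.5 0.0
   vertex 0.0 2.5 4.0
   vertex 2.0 3.5 1.0
  endloop
 endfacet
 facet normal 0.492 0.123 -0.862
  outer loop
   vertex 0.5 2.5 0.0
   vertex 2.0 3.5 1.0
   vertex 1.0 0.5 0.0
  endloop
 endfacet
 facet normal 0.137 0.824 0.549
  outer loop
   vertex 3.0 3.0 2.5
   vertex 0.0 2.5 4.0
   vertex 4.0 2.5 3.0
  endloop
 endfacet
 facet normal 0.000 0.949 0.316
  outer loop
   vertex 3.0 3.0 2.5
   vertex 2.0 3.5 1.0
   vertex 0.0 2.5 4.0
  endloop
 endfacet
 facet normal 0.447 0.894 0.000
  outer loop
   vertex 3.0 3.0 2.5
   vertex 4.0 2.5 3.0
   vertex 2.0 3.5 1.0
  endloop
 endfacet
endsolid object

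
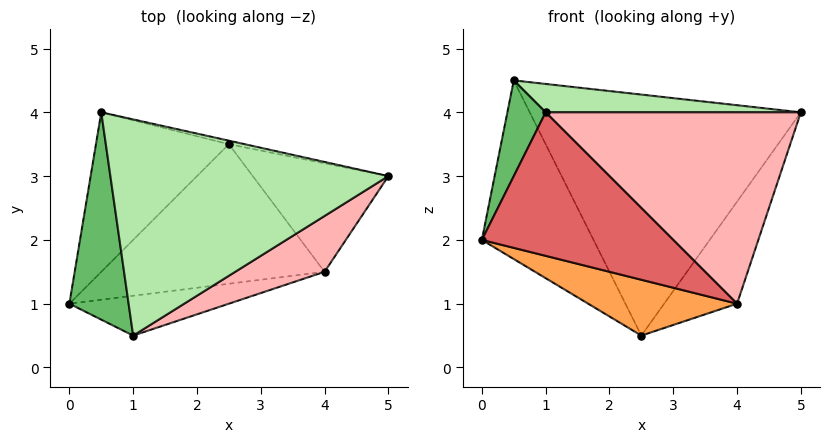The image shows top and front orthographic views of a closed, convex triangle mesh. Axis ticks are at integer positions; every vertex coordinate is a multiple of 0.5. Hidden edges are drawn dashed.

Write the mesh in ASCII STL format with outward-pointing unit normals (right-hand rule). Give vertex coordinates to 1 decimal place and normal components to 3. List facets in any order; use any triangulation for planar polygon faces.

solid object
 facet normal -0.753 0.491 -0.438
  outer loop
   vertex 2.5 3.5 0.5
   vertex 0.0 1.0 2.0
   vertex 0.5 4.0 4.5
  endloop
 endfacet
 facet normal 0.215 0.976 -0.014
  outer loop
   vertex 2.5 3.5 0.5
   vertex 0.5 4.0 4.5
   vertex 5.0 3.0 4.0
  endloop
 endfacet
 facet normal -0.183 -0.365 -0.913
  outer loop
   vertex 4.0 1.5 1.0
   vertex 0.0 1.0 2.0
   vertex 2.5 3.5 0.5
  endloop
 endfacet
 facet normal 0.756 0.448 -0.476
  outer loop
   vertex 4.0 1.5 1.0
   vertex 2.5 3.5 0.5
   vertex 5.0 3.0 4.0
  endloop
 endfacet
 facet normal -0.897 -0.186 0.402
  outer loop
   vertex 1.0 0.5 4.0
   vertex 0.5 4.0 4.5
   vertex 0.0 1.0 2.0
  endloop
 endfacet
 facet normal 0.081 -0.130 0.988
  outer loop
   vertex 1.0 0.5 4.0
   vertex 5.0 3.0 4.0
   vertex 0.5 4.0 4.5
  endloop
 endfacet
 facet normal 0.053 -0.962 -0.267
  outer loop
   vertex 1.0 0.5 4.0
   vertex 0.0 1.0 2.0
   vertex 4.0 1.5 1.0
  endloop
 endfacet
 facet normal 0.514 -0.823 0.240
  outer loop
   vertex 1.0 0.5 4.0
   vertex 4.0 1.5 1.0
   vertex 5.0 3.0 4.0
  endloop
 endfacet
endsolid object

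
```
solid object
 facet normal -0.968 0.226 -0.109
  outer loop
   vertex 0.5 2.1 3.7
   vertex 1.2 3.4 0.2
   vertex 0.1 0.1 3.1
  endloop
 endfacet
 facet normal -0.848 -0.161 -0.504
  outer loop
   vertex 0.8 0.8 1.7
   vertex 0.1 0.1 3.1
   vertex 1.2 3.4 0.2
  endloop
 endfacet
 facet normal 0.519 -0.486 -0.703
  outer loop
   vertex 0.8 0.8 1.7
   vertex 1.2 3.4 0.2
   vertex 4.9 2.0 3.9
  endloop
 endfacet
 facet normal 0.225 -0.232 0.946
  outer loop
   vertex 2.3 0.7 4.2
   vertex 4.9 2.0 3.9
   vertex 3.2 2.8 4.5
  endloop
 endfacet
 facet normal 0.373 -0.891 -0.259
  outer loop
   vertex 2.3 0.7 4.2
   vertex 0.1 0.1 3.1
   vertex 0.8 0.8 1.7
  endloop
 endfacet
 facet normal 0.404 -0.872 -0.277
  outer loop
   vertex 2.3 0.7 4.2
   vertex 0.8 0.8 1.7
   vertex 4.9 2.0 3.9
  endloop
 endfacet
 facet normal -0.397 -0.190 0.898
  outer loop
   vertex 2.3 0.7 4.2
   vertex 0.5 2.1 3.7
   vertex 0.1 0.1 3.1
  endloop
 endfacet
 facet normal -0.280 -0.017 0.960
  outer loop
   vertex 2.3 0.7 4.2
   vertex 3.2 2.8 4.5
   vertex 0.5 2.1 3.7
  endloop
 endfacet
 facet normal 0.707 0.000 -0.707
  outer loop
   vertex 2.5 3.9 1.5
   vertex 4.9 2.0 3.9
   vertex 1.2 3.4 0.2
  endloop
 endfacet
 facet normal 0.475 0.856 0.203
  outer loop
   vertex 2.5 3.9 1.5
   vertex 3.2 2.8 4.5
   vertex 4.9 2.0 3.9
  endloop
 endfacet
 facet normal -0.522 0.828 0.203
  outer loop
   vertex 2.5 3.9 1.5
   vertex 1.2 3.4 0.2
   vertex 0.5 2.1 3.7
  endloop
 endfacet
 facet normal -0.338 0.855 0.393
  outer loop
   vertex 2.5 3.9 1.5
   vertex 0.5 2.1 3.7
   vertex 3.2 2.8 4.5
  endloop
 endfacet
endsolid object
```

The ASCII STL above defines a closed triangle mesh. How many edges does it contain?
18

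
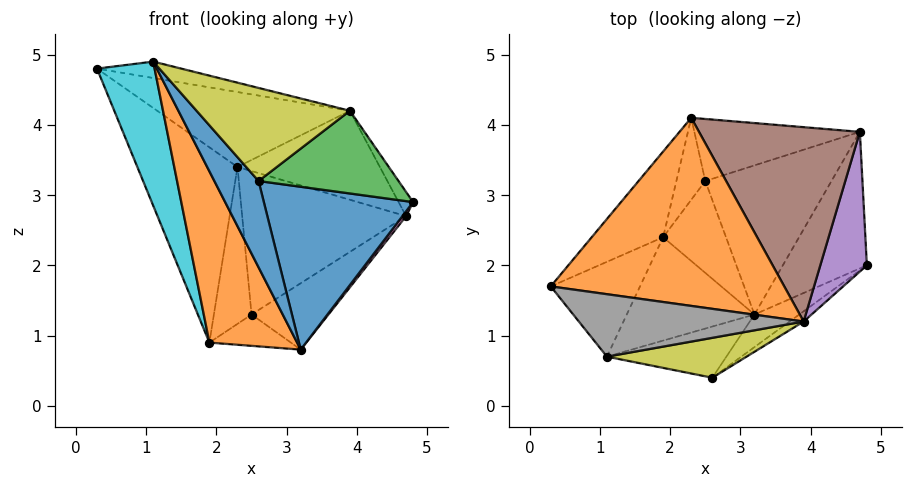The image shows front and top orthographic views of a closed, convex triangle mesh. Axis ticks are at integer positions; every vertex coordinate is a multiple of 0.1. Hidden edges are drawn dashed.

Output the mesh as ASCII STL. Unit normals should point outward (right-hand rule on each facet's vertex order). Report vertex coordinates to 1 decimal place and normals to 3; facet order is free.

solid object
 facet normal 0.566 -0.808 -0.162
  outer loop
   vertex 2.6 0.4 3.2
   vertex 3.2 1.3 0.8
   vertex 4.8 2.0 2.9
  endloop
 endfacet
 facet normal 0.202 0.362 0.910
  outer loop
   vertex 3.9 1.2 4.2
   vertex 2.3 4.1 3.4
   vertex 0.3 1.7 4.8
  endloop
 endfacet
 facet normal 0.576 -0.811 -0.100
  outer loop
   vertex 3.9 1.2 4.2
   vertex 2.6 0.4 3.2
   vertex 4.8 2.0 2.9
  endloop
 endfacet
 facet normal -0.810 0.537 -0.236
  outer loop
   vertex 1.9 2.4 0.9
   vertex 0.3 1.7 4.8
   vertex 2.3 4.1 3.4
  endloop
 endfacet
 facet normal 0.786 0.105 0.609
  outer loop
   vertex 4.7 3.9 2.7
   vertex 3.9 1.2 4.2
   vertex 4.8 2.0 2.9
  endloop
 endfacet
 facet normal 0.287 0.399 0.871
  outer loop
   vertex 4.7 3.9 2.7
   vertex 2.3 4.1 3.4
   vertex 3.9 1.2 4.2
  endloop
 endfacet
 facet normal 0.799 -0.021 -0.601
  outer loop
   vertex 4.7 3.9 2.7
   vertex 4.8 2.0 2.9
   vertex 3.2 1.3 0.8
  endloop
 endfacet
 facet normal 0.193 0.249 0.949
  outer loop
   vertex 1.1 0.7 4.9
   vertex 3.9 1.2 4.2
   vertex 0.3 1.7 4.8
  endloop
 endfacet
 facet normal 0.254 -0.889 0.381
  outer loop
   vertex 1.1 0.7 4.9
   vertex 2.6 0.4 3.2
   vertex 3.9 1.2 4.2
  endloop
 endfacet
 facet normal -0.698 -0.598 -0.394
  outer loop
   vertex 1.1 0.7 4.9
   vertex 0.3 1.7 4.8
   vertex 1.9 2.4 0.9
  endloop
 endfacet
 facet normal -0.600 -0.688 -0.408
  outer loop
   vertex 1.1 0.7 4.9
   vertex 3.2 1.3 0.8
   vertex 2.6 0.4 3.2
  endloop
 endfacet
 facet normal -0.607 -0.680 -0.411
  outer loop
   vertex 1.1 0.7 4.9
   vertex 1.9 2.4 0.9
   vertex 3.2 1.3 0.8
  endloop
 endfacet
 facet normal -0.658 0.668 -0.349
  outer loop
   vertex 2.5 3.2 1.3
   vertex 1.9 2.4 0.9
   vertex 2.3 4.1 3.4
  endloop
 endfacet
 facet normal -0.039 0.917 -0.397
  outer loop
   vertex 2.5 3.2 1.3
   vertex 2.3 4.1 3.4
   vertex 4.7 3.9 2.7
  endloop
 endfacet
 facet normal 0.197 0.317 -0.928
  outer loop
   vertex 2.5 3.2 1.3
   vertex 3.2 1.3 0.8
   vertex 1.9 2.4 0.9
  endloop
 endfacet
 facet normal 0.412 0.371 -0.832
  outer loop
   vertex 2.5 3.2 1.3
   vertex 4.7 3.9 2.7
   vertex 3.2 1.3 0.8
  endloop
 endfacet
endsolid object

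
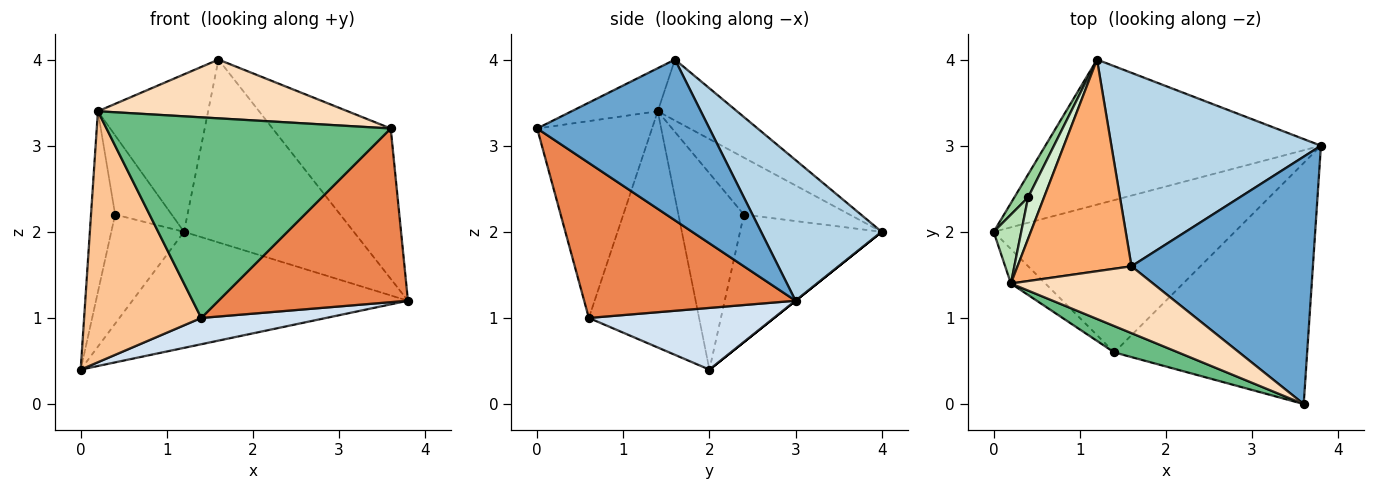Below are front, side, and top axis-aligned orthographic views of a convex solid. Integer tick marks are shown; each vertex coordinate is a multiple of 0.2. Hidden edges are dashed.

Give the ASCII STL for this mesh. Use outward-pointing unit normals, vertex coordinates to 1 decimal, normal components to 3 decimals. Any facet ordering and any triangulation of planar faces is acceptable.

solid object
 facet normal 0.604 0.414 0.681
  outer loop
   vertex 1.6 1.6 4.0
   vertex 3.6 0.0 3.2
   vertex 3.8 3.0 1.2
  endloop
 endfacet
 facet normal 0.000 0.625 -0.781
  outer loop
   vertex 1.2 4.0 2.0
   vertex 3.8 3.0 1.2
   vertex 0.0 2.0 0.4
  endloop
 endfacet
 facet normal 0.438 0.617 0.653
  outer loop
   vertex 1.2 4.0 2.0
   vertex 1.6 1.6 4.0
   vertex 3.8 3.0 1.2
  endloop
 endfacet
 facet normal 0.245 -0.165 -0.956
  outer loop
   vertex 1.4 0.6 1.0
   vertex 0.0 2.0 0.4
   vertex 3.8 3.0 1.2
  endloop
 endfacet
 facet normal 0.546 -0.490 -0.680
  outer loop
   vertex 1.4 0.6 1.0
   vertex 3.8 3.0 1.2
   vertex 3.6 0.0 3.2
  endloop
 endfacet
 facet normal -0.394 0.549 0.737
  outer loop
   vertex 0.2 1.4 3.4
   vertex 1.6 1.6 4.0
   vertex 1.2 4.0 2.0
  endloop
 endfacet
 facet normal -0.682 -0.725 -0.099
  outer loop
   vertex 0.2 1.4 3.4
   vertex 0.0 2.0 0.4
   vertex 1.4 0.6 1.0
  endloop
 endfacet
 facet normal -0.222 -0.644 0.732
  outer loop
   vertex 0.2 1.4 3.4
   vertex 3.6 0.0 3.2
   vertex 1.6 1.6 4.0
  endloop
 endfacet
 facet normal -0.372 -0.920 0.121
  outer loop
   vertex 0.2 1.4 3.4
   vertex 1.4 0.6 1.0
   vertex 3.6 0.0 3.2
  endloop
 endfacet
 facet normal -0.885 0.455 0.096
  outer loop
   vertex 0.4 2.4 2.2
   vertex 1.2 4.0 2.0
   vertex 0.0 2.0 0.4
  endloop
 endfacet
 facet normal -0.930 0.343 0.131
  outer loop
   vertex 0.4 2.4 2.2
   vertex 0.0 2.0 0.4
   vertex 0.2 1.4 3.4
  endloop
 endfacet
 facet normal -0.856 0.458 0.239
  outer loop
   vertex 0.4 2.4 2.2
   vertex 0.2 1.4 3.4
   vertex 1.2 4.0 2.0
  endloop
 endfacet
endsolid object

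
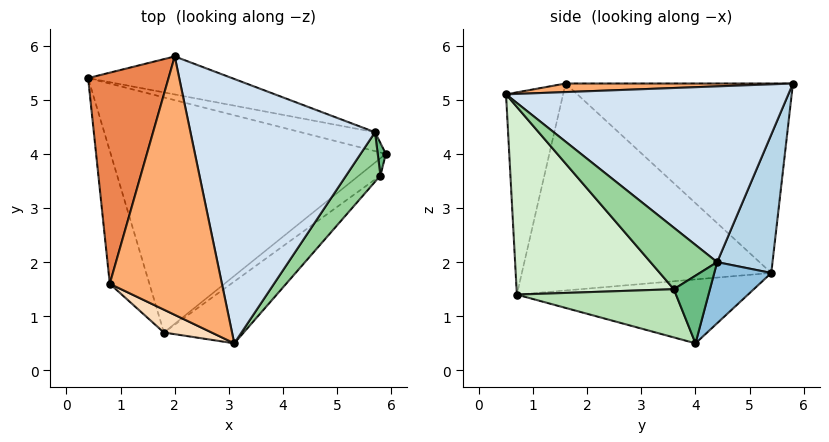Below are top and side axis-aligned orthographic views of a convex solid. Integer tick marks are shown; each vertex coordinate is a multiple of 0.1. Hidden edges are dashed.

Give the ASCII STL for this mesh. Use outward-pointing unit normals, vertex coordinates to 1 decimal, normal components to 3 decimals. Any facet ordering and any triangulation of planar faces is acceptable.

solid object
 facet normal -0.226 0.015 -0.974
  outer loop
   vertex 1.8 0.7 1.4
   vertex 0.4 5.4 1.8
   vertex 5.9 4.0 0.5
  endloop
 endfacet
 facet normal 0.189 0.955 -0.229
  outer loop
   vertex 5.7 4.4 2.0
   vertex 5.9 4.0 0.5
   vertex 0.4 5.4 1.8
  endloop
 endfacet
 facet normal 0.189 0.962 -0.196
  outer loop
   vertex 5.7 4.4 2.0
   vertex 0.4 5.4 1.8
   vertex 2.0 5.8 5.3
  endloop
 endfacet
 facet normal 0.685 0.115 0.719
  outer loop
   vertex 5.7 4.4 2.0
   vertex 2.0 5.8 5.3
   vertex 3.1 0.5 5.1
  endloop
 endfacet
 facet normal -0.890 0.254 0.378
  outer loop
   vertex 0.8 1.6 5.3
   vertex 2.0 5.8 5.3
   vertex 0.4 5.4 1.8
  endloop
 endfacet
 facet normal 0.076 -0.022 0.997
  outer loop
   vertex 0.8 1.6 5.3
   vertex 3.1 0.5 5.1
   vertex 2.0 5.8 5.3
  endloop
 endfacet
 facet normal -0.947 -0.267 -0.181
  outer loop
   vertex 0.8 1.6 5.3
   vertex 0.4 5.4 1.8
   vertex 1.8 0.7 1.4
  endloop
 endfacet
 facet normal -0.422 -0.901 0.100
  outer loop
   vertex 0.8 1.6 5.3
   vertex 1.8 0.7 1.4
   vertex 3.1 0.5 5.1
  endloop
 endfacet
 facet normal 0.992 0.050 0.119
  outer loop
   vertex 5.8 3.6 1.5
   vertex 5.9 4.0 0.5
   vertex 5.7 4.4 2.0
  endloop
 endfacet
 facet normal 0.857 -0.192 0.478
  outer loop
   vertex 5.8 3.6 1.5
   vertex 5.7 4.4 2.0
   vertex 3.1 0.5 5.1
  endloop
 endfacet
 facet normal 0.572 -0.780 -0.255
  outer loop
   vertex 5.8 3.6 1.5
   vertex 1.8 0.7 1.4
   vertex 5.9 4.0 0.5
  endloop
 endfacet
 facet normal 0.573 -0.782 -0.244
  outer loop
   vertex 5.8 3.6 1.5
   vertex 3.1 0.5 5.1
   vertex 1.8 0.7 1.4
  endloop
 endfacet
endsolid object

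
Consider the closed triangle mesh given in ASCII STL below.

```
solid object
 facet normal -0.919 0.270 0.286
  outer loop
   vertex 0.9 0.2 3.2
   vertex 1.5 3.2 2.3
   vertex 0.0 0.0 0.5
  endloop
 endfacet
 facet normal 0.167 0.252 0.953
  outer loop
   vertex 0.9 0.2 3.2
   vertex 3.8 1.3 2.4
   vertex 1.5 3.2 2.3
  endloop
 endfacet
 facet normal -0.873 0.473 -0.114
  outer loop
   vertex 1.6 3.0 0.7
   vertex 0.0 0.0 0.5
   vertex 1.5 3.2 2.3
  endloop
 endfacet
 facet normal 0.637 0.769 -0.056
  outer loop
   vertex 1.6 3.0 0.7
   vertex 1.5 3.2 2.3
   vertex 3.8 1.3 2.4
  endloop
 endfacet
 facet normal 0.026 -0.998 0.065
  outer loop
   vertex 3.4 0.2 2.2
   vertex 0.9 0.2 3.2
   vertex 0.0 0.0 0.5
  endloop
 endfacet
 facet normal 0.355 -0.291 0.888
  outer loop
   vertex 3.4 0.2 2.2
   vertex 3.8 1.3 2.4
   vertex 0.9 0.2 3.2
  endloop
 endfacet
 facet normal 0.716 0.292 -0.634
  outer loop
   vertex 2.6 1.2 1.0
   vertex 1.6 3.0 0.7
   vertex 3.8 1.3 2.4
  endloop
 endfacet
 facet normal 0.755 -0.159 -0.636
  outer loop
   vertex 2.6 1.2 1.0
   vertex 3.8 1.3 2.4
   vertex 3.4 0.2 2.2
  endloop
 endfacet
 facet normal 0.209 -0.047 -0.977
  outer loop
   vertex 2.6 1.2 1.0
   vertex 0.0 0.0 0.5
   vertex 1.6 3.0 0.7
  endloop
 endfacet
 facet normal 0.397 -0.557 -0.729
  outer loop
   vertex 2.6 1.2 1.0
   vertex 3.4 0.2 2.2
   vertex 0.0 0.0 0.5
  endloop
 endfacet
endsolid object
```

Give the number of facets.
10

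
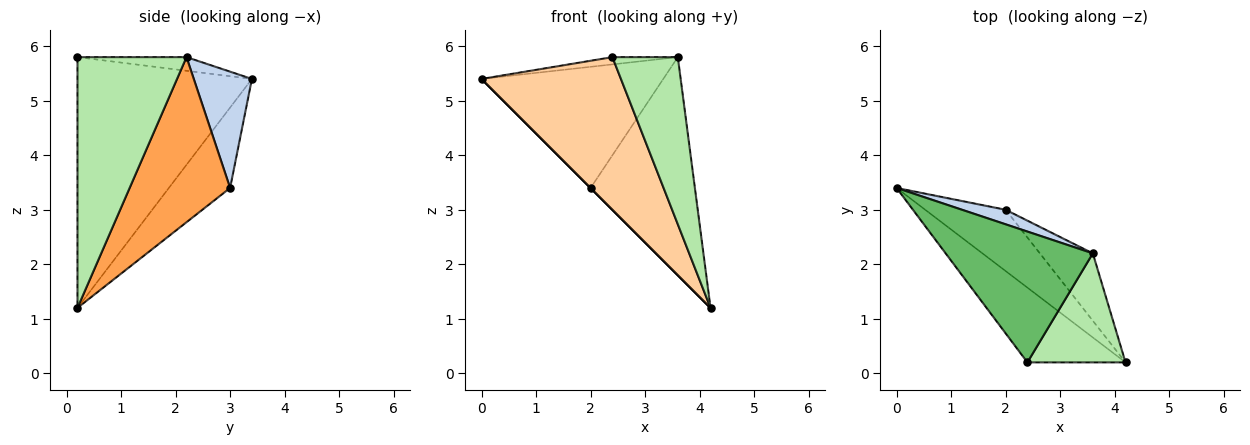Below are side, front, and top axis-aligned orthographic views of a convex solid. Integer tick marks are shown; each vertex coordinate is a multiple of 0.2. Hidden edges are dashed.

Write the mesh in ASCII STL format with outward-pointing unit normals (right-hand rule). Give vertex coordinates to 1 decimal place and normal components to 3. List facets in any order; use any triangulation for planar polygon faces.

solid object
 facet normal -0.707 0.000 -0.707
  outer loop
   vertex 2.0 3.0 3.4
   vertex 4.2 0.2 1.2
   vertex 0.0 3.4 5.4
  endloop
 endfacet
 facet normal 0.303 0.946 0.114
  outer loop
   vertex 2.0 3.0 3.4
   vertex 0.0 3.4 5.4
   vertex 3.6 2.2 5.8
  endloop
 endfacet
 facet normal 0.677 0.703 -0.217
  outer loop
   vertex 2.0 3.0 3.4
   vertex 3.6 2.2 5.8
   vertex 4.2 0.2 1.2
  endloop
 endfacet
 facet normal -0.747 -0.597 -0.292
  outer loop
   vertex 2.4 0.2 5.8
   vertex 0.0 3.4 5.4
   vertex 4.2 0.2 1.2
  endloop
 endfacet
 facet normal -0.092 0.055 0.994
  outer loop
   vertex 2.4 0.2 5.8
   vertex 3.6 2.2 5.8
   vertex 0.0 3.4 5.4
  endloop
 endfacet
 facet normal 0.813 -0.488 0.318
  outer loop
   vertex 2.4 0.2 5.8
   vertex 4.2 0.2 1.2
   vertex 3.6 2.2 5.8
  endloop
 endfacet
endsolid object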